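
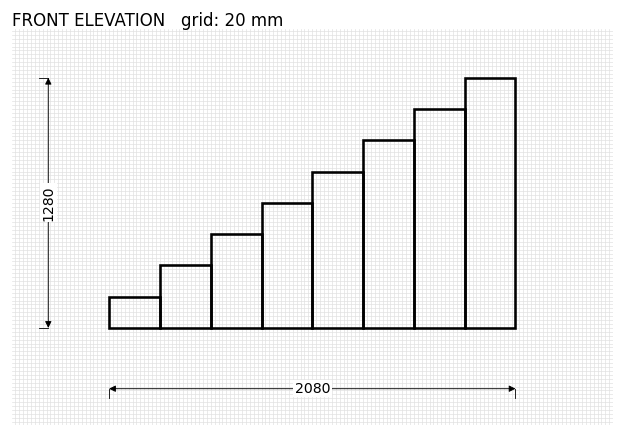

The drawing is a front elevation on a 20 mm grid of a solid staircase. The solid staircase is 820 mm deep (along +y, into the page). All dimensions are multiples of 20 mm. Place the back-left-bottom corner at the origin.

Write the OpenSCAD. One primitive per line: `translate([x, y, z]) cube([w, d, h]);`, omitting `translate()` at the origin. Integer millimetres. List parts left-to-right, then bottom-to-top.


cube([260, 820, 160]);
translate([260, 0, 0]) cube([260, 820, 320]);
translate([520, 0, 0]) cube([260, 820, 480]);
translate([780, 0, 0]) cube([260, 820, 640]);
translate([1040, 0, 0]) cube([260, 820, 800]);
translate([1300, 0, 0]) cube([260, 820, 960]);
translate([1560, 0, 0]) cube([260, 820, 1120]);
translate([1820, 0, 0]) cube([260, 820, 1280]);


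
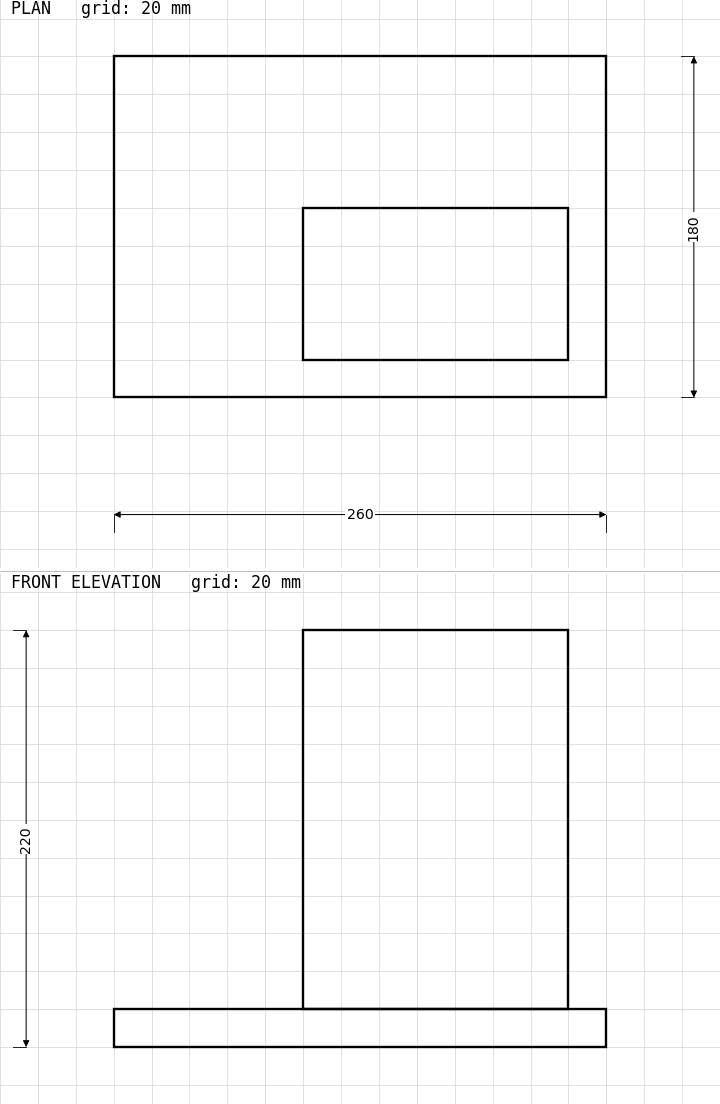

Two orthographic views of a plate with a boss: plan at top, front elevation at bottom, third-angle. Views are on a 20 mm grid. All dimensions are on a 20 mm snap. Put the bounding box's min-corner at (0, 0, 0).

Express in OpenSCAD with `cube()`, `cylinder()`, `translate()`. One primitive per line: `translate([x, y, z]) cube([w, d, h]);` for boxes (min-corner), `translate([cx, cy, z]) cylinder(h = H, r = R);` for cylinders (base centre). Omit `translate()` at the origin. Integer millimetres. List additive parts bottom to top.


cube([260, 180, 20]);
translate([100, 20, 20]) cube([140, 80, 200]);


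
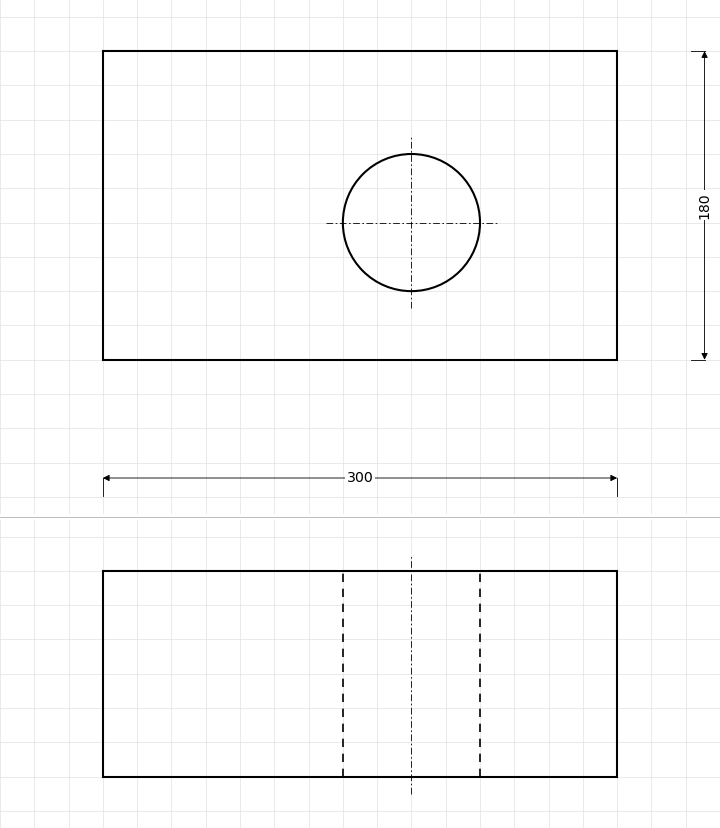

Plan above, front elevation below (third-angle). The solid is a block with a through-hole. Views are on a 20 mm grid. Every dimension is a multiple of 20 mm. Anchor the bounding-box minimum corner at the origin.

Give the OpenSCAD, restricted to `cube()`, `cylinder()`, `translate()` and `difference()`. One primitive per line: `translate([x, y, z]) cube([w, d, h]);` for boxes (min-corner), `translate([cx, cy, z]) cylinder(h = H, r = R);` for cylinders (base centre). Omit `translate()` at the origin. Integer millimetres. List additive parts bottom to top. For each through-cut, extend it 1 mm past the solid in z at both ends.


difference() {
  cube([300, 180, 120]);
  translate([180, 80, -1]) cylinder(h = 122, r = 40);
}


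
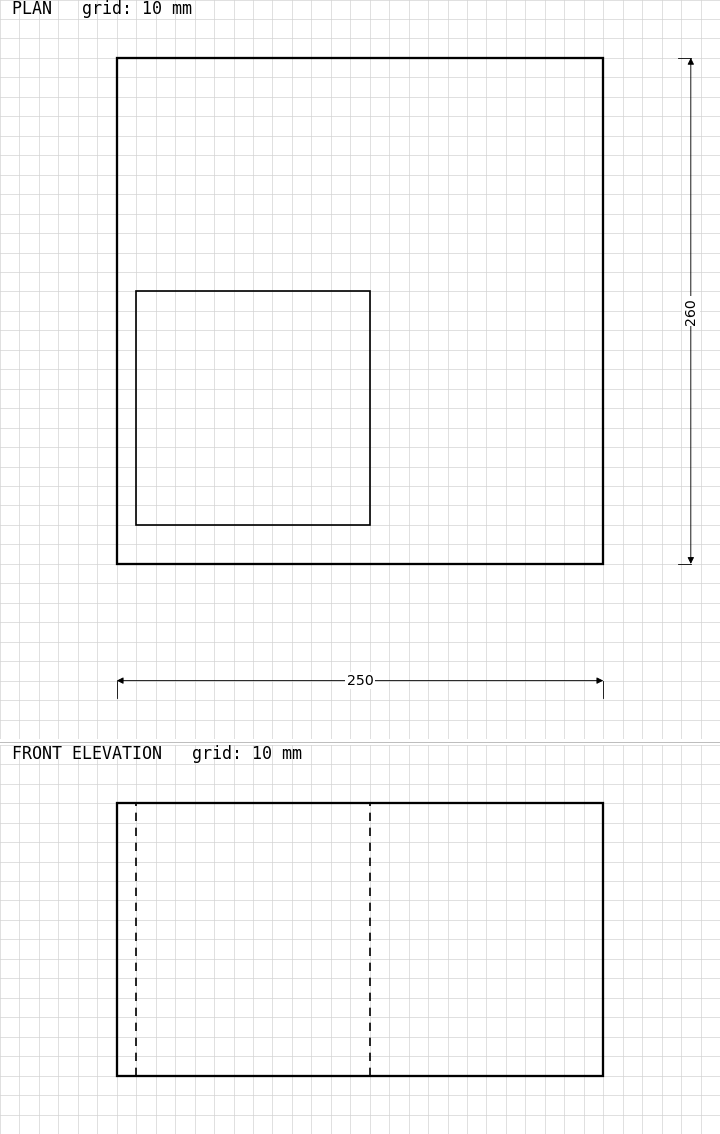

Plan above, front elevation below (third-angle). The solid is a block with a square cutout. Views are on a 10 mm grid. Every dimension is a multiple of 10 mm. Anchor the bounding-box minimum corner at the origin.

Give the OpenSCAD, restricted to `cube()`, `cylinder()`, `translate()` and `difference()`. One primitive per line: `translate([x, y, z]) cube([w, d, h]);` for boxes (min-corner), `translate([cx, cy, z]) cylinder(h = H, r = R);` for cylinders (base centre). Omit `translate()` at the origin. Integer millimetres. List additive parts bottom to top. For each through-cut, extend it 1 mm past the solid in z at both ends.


difference() {
  cube([250, 260, 140]);
  translate([10, 20, -1]) cube([120, 120, 142]);
}


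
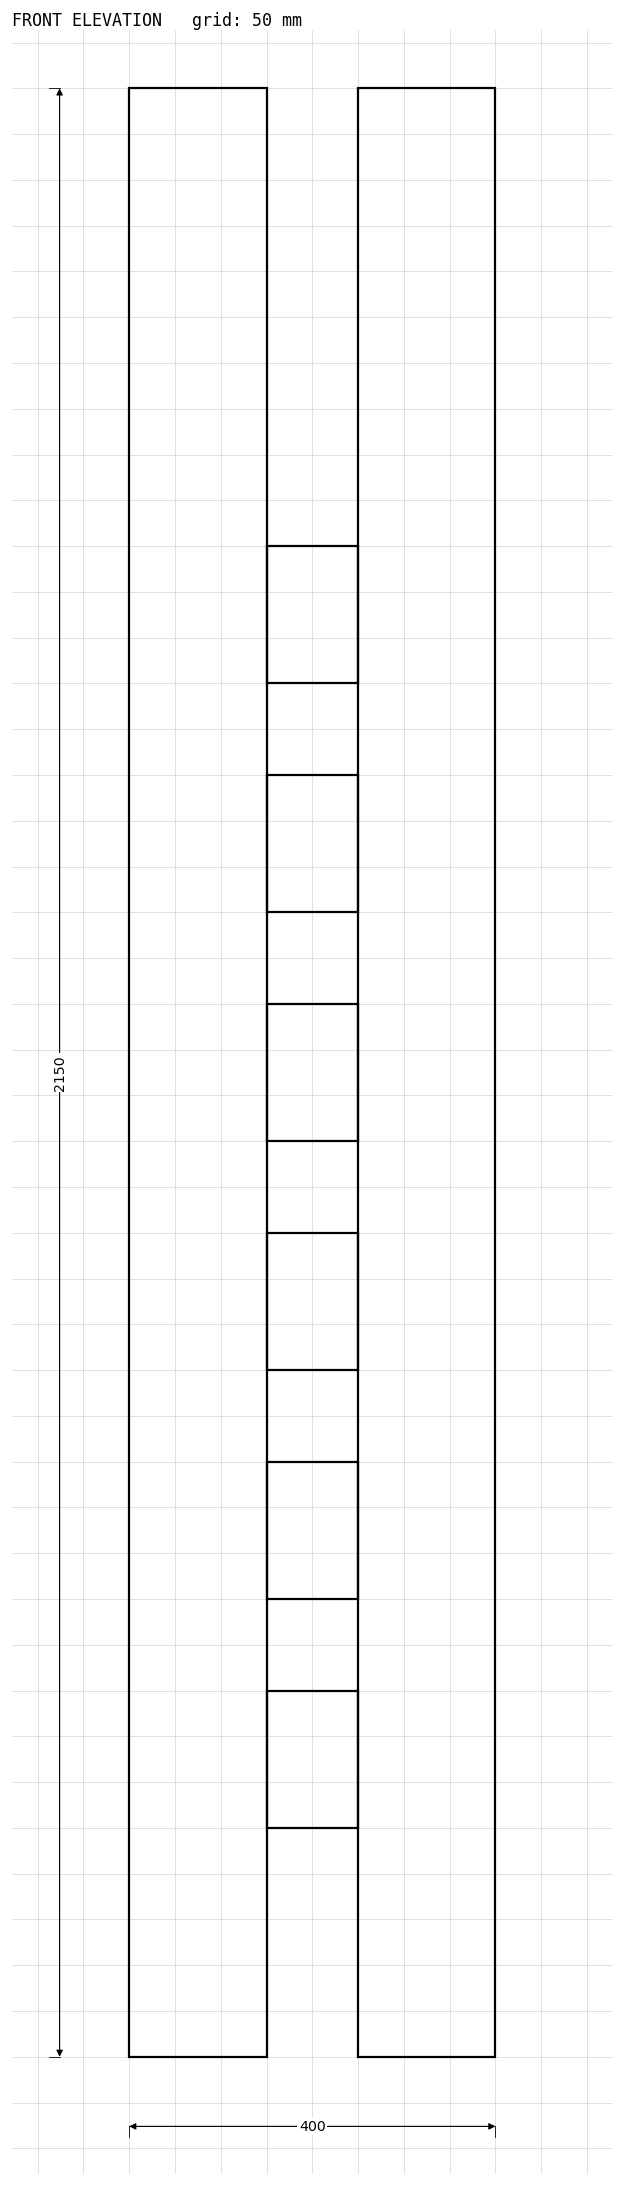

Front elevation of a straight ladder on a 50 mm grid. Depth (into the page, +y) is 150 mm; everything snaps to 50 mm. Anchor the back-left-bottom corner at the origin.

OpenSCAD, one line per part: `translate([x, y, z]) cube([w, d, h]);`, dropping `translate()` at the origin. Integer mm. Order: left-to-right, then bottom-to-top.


cube([150, 150, 2150]);
translate([150, 0, 250]) cube([100, 150, 150]);
translate([150, 0, 500]) cube([100, 150, 150]);
translate([150, 0, 750]) cube([100, 150, 150]);
translate([150, 0, 1000]) cube([100, 150, 150]);
translate([150, 0, 1250]) cube([100, 150, 150]);
translate([150, 0, 1500]) cube([100, 150, 150]);
translate([250, 0, 0]) cube([150, 150, 2150]);


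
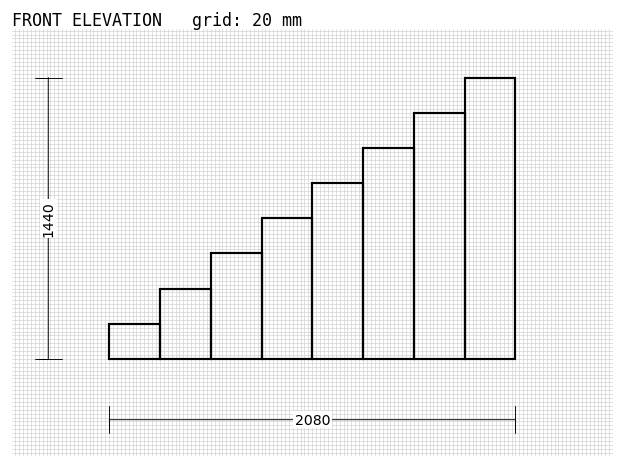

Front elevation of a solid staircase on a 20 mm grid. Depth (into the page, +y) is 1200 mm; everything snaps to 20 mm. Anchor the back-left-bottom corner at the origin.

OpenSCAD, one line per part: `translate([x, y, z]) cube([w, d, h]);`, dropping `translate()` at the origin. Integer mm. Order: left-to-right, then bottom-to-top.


cube([260, 1200, 180]);
translate([260, 0, 0]) cube([260, 1200, 360]);
translate([520, 0, 0]) cube([260, 1200, 540]);
translate([780, 0, 0]) cube([260, 1200, 720]);
translate([1040, 0, 0]) cube([260, 1200, 900]);
translate([1300, 0, 0]) cube([260, 1200, 1080]);
translate([1560, 0, 0]) cube([260, 1200, 1260]);
translate([1820, 0, 0]) cube([260, 1200, 1440]);


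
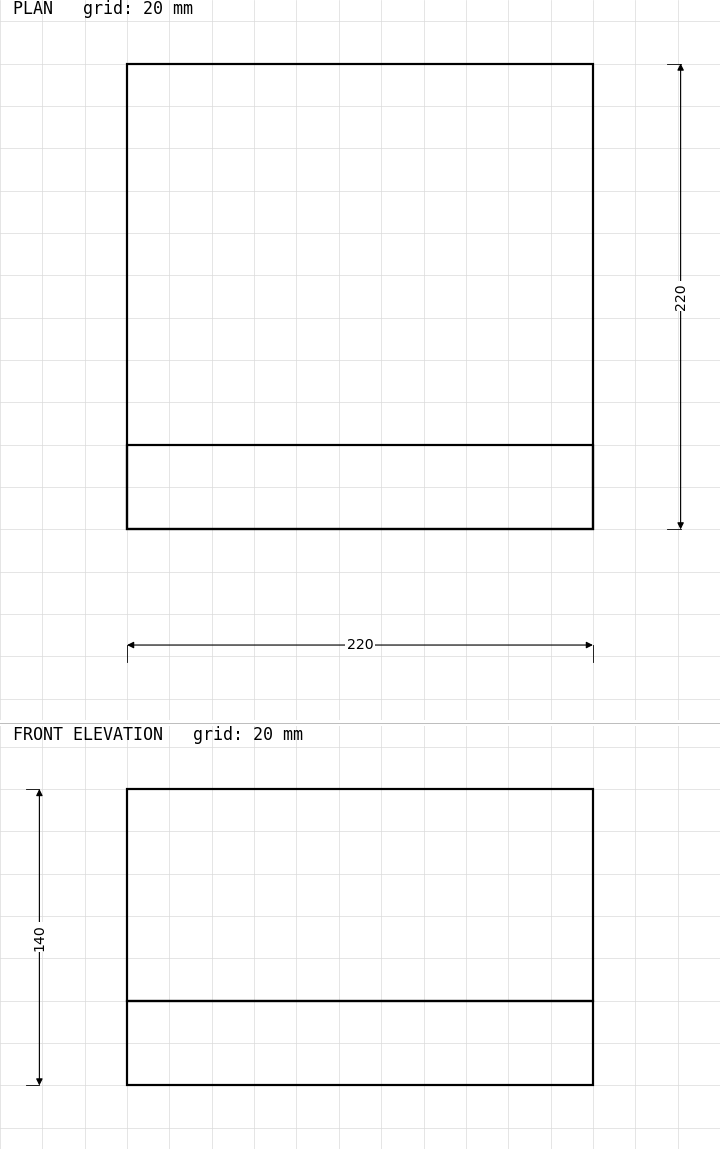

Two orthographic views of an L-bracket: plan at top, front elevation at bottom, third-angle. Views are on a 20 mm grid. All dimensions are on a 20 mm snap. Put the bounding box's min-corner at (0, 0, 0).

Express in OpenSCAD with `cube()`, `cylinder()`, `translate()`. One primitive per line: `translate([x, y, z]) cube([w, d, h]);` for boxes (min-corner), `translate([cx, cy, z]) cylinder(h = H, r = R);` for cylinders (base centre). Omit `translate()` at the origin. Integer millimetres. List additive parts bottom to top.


cube([220, 220, 40]);
translate([0, 0, 40]) cube([220, 40, 100]);


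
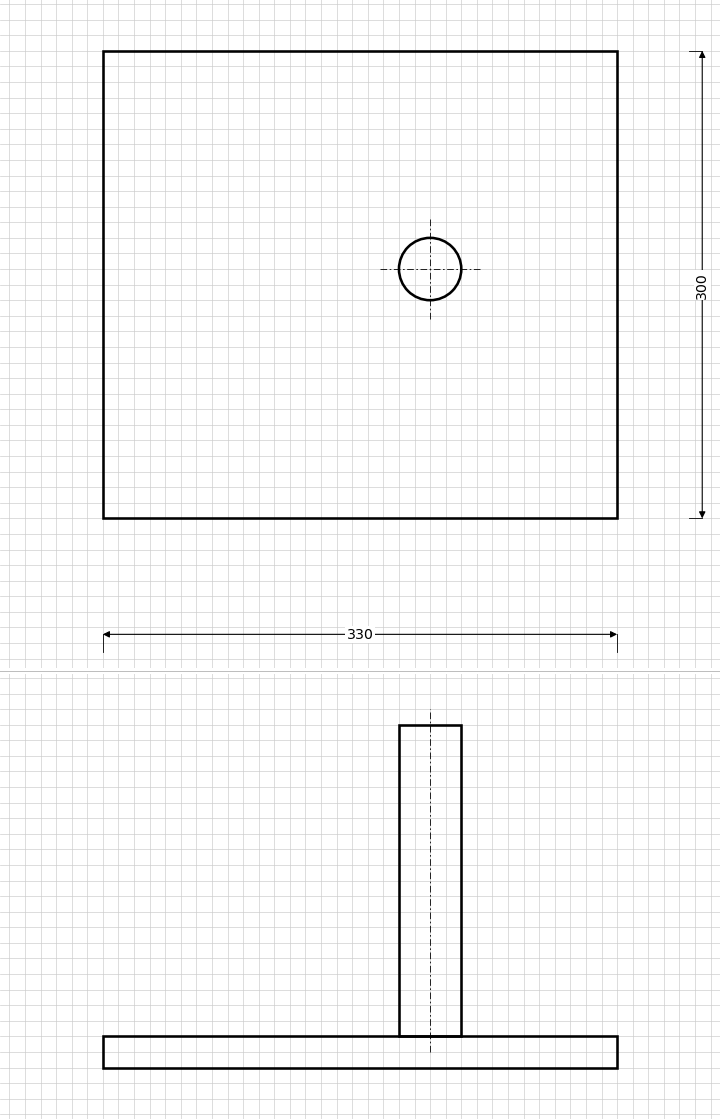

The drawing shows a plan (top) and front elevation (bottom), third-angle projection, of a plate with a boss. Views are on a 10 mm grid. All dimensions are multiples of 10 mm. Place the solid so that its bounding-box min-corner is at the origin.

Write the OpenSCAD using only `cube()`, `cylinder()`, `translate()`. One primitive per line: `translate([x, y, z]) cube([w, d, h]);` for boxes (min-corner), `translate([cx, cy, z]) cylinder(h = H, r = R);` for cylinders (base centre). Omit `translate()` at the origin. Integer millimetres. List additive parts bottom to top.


cube([330, 300, 20]);
translate([210, 160, 20]) cylinder(h = 200, r = 20);


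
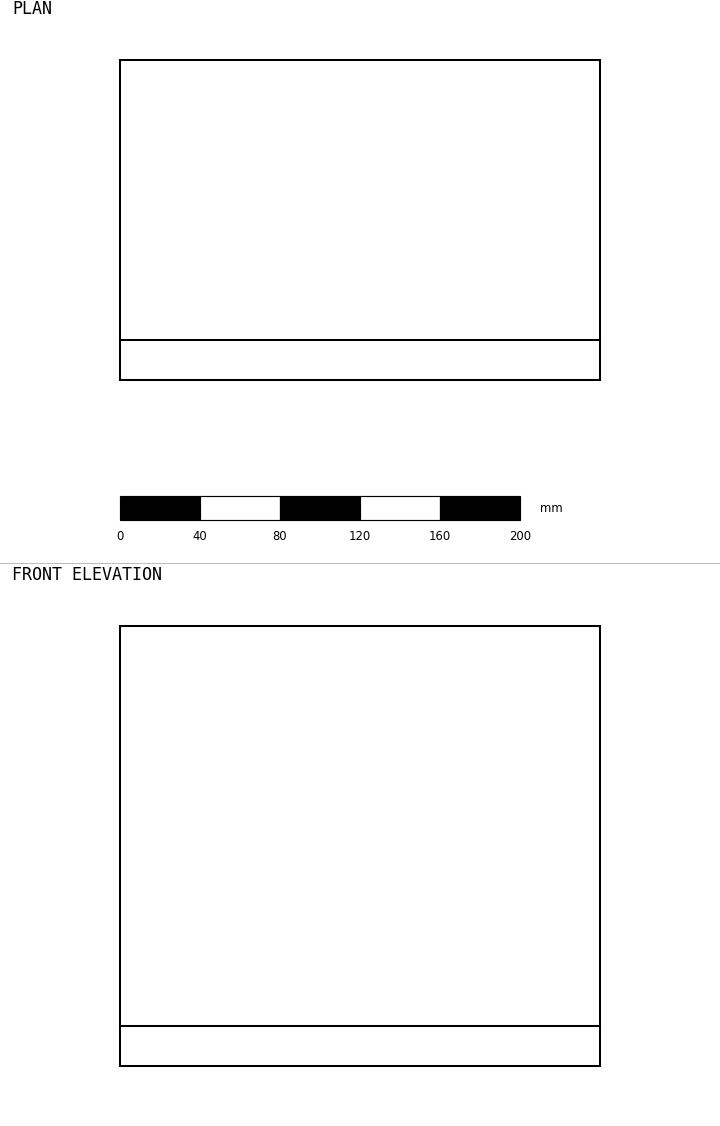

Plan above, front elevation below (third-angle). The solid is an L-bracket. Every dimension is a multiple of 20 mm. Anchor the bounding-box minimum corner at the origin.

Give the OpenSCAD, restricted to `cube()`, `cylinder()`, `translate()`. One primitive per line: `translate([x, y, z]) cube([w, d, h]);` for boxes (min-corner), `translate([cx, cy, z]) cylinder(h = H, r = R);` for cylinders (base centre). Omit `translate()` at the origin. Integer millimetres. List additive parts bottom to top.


cube([240, 160, 20]);
translate([0, 0, 20]) cube([240, 20, 200]);


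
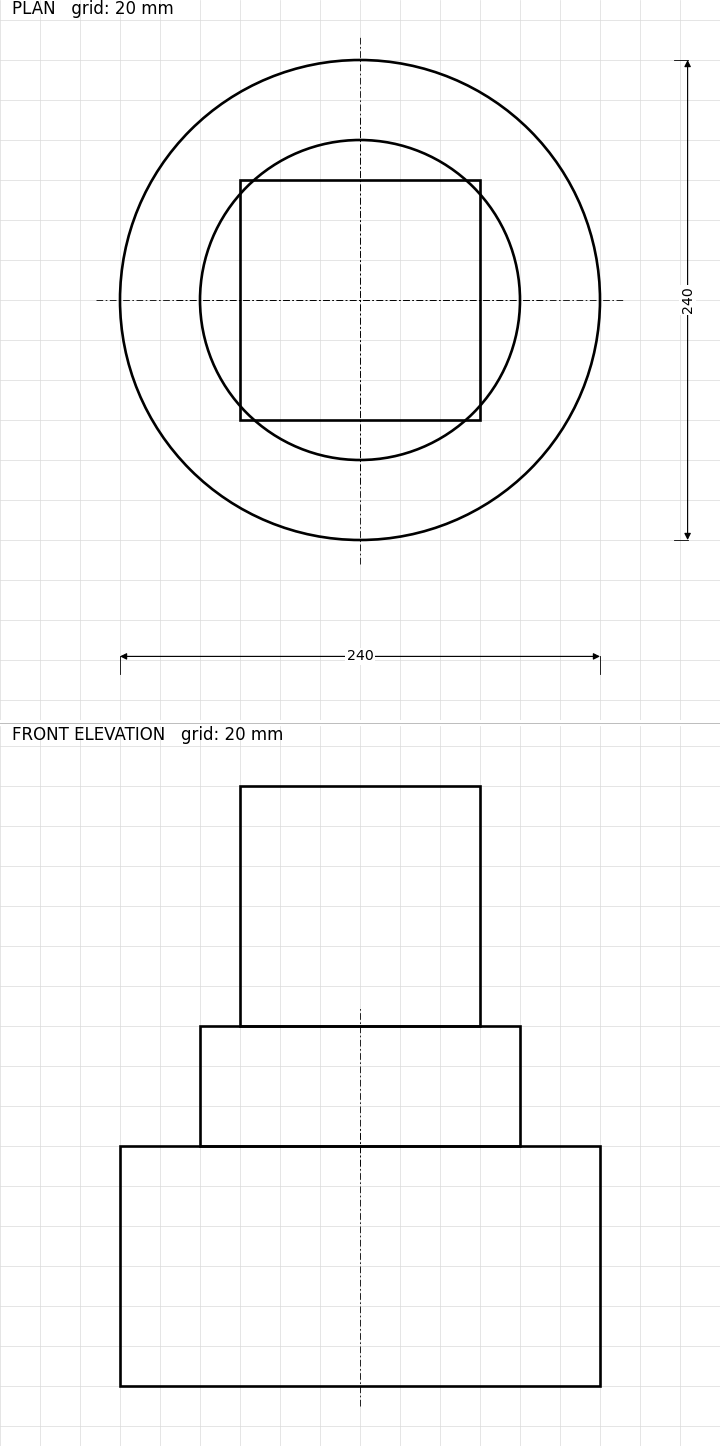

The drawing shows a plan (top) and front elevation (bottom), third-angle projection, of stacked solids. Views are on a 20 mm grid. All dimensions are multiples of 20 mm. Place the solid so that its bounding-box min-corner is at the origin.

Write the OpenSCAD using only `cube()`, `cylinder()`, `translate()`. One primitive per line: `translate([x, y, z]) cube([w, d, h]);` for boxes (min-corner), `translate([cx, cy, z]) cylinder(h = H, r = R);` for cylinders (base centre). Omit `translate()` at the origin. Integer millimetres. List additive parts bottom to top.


translate([120, 120, 0]) cylinder(h = 120, r = 120);
translate([120, 120, 120]) cylinder(h = 60, r = 80);
translate([60, 60, 180]) cube([120, 120, 120]);


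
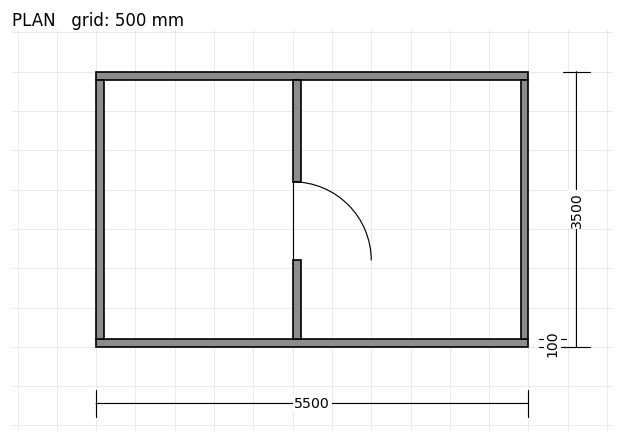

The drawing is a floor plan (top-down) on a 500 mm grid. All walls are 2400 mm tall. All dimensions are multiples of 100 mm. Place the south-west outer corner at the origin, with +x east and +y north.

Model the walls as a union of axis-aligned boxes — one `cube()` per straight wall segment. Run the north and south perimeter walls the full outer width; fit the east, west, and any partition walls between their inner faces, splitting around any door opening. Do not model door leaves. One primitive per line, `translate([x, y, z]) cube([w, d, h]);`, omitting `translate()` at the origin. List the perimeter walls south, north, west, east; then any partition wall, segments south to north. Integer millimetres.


cube([5500, 100, 2400]);
translate([0, 3400, 0]) cube([5500, 100, 2400]);
translate([0, 100, 0]) cube([100, 3300, 2400]);
translate([5400, 100, 0]) cube([100, 3300, 2400]);
translate([2500, 100, 0]) cube([100, 1000, 2400]);
translate([2500, 2100, 0]) cube([100, 1300, 2400]);


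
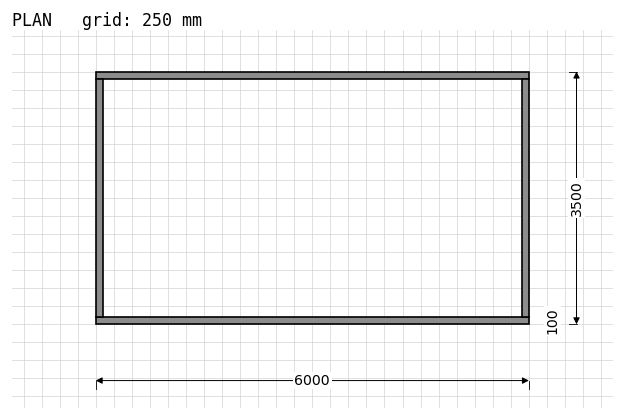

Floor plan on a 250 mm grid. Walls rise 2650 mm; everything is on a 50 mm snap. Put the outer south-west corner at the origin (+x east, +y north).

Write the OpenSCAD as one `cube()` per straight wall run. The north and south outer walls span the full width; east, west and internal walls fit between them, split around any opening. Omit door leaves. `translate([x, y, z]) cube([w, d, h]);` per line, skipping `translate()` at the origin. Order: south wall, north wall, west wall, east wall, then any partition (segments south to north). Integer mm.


cube([6000, 100, 2650]);
translate([0, 3400, 0]) cube([6000, 100, 2650]);
translate([0, 100, 0]) cube([100, 3300, 2650]);
translate([5900, 100, 0]) cube([100, 3300, 2650]);


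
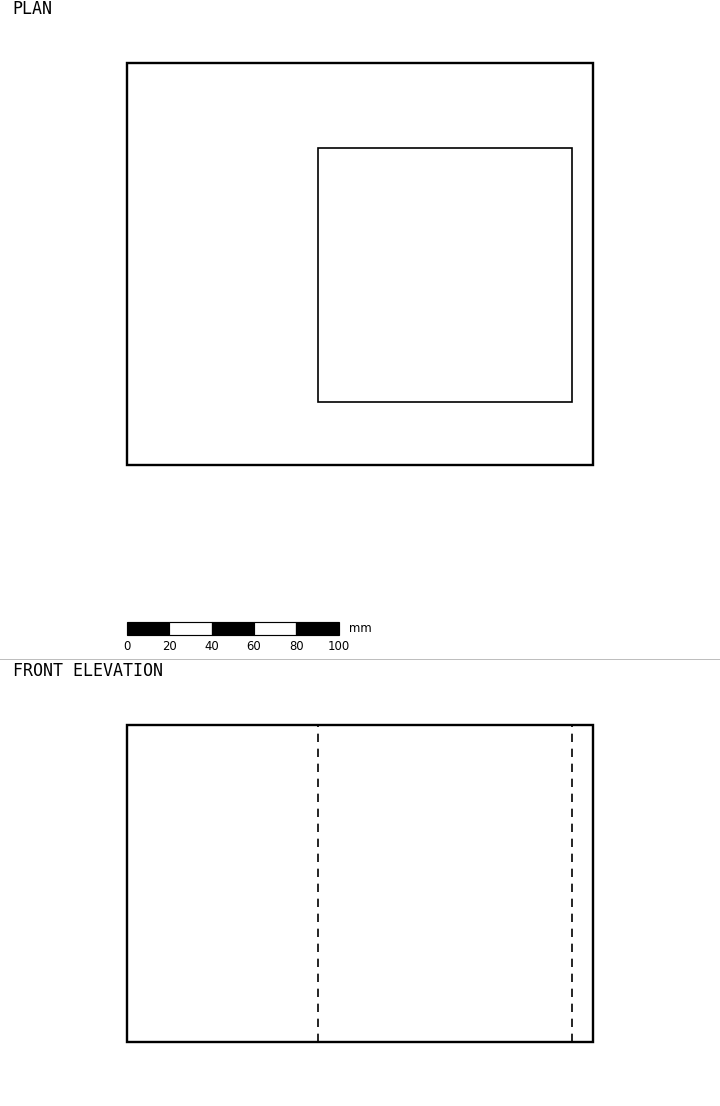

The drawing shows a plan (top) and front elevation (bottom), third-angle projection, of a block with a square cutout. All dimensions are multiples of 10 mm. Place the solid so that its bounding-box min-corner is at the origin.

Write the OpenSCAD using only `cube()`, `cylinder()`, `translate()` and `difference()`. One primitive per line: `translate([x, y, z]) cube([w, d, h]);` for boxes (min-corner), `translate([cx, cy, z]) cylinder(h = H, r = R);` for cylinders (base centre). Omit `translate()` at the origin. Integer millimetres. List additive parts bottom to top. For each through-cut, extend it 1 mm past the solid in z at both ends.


difference() {
  cube([220, 190, 150]);
  translate([90, 30, -1]) cube([120, 120, 152]);
}


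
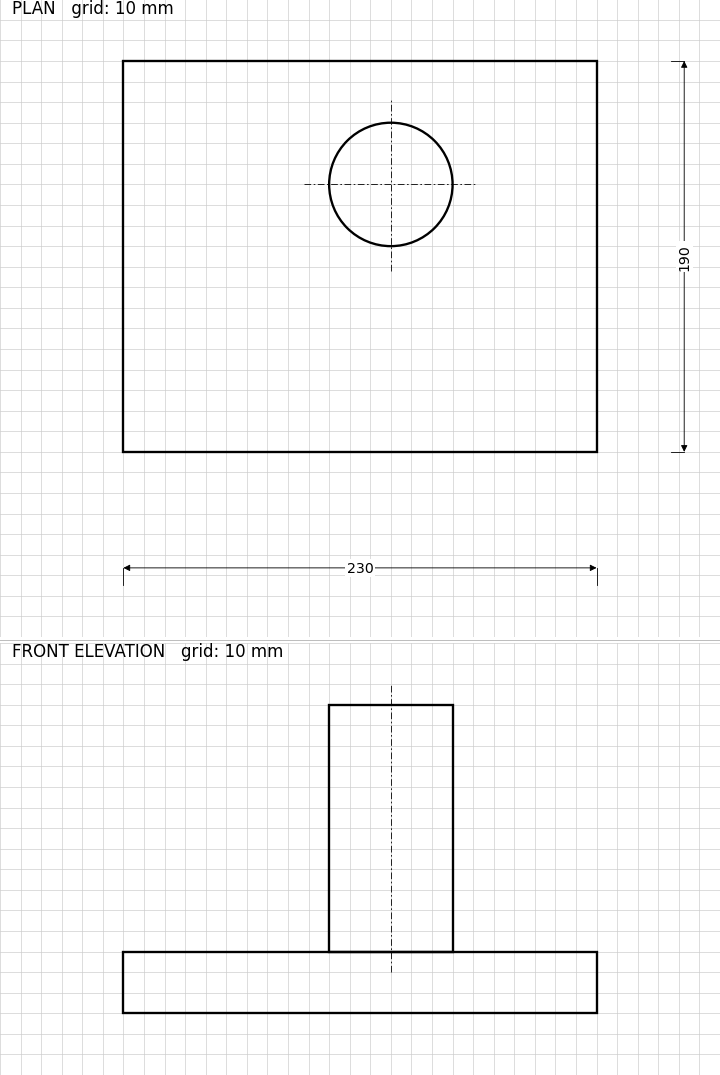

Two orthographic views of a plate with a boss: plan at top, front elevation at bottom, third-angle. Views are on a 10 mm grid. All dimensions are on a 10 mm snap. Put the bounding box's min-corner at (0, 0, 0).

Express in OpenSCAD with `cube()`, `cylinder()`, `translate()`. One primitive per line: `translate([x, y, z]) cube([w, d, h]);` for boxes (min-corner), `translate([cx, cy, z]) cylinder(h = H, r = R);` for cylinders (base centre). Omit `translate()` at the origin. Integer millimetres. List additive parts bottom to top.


cube([230, 190, 30]);
translate([130, 130, 30]) cylinder(h = 120, r = 30);


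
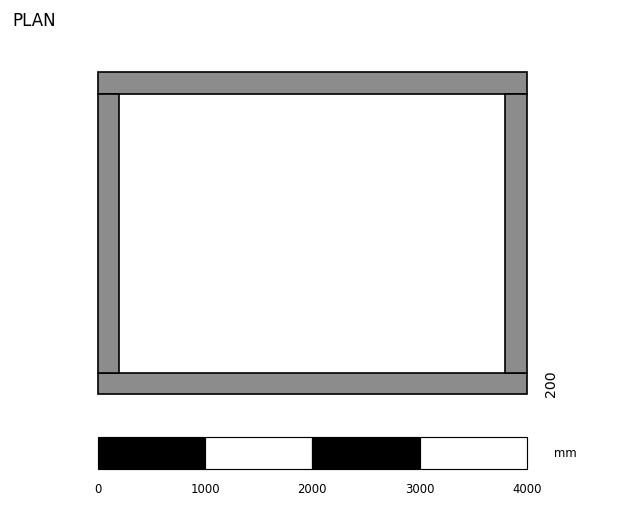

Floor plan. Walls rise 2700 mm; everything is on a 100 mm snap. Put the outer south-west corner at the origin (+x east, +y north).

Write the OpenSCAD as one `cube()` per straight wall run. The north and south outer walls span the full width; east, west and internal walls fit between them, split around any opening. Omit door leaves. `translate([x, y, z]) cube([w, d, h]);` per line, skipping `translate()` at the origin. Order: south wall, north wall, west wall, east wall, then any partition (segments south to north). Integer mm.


cube([4000, 200, 2700]);
translate([0, 2800, 0]) cube([4000, 200, 2700]);
translate([0, 200, 0]) cube([200, 2600, 2700]);
translate([3800, 200, 0]) cube([200, 2600, 2700]);


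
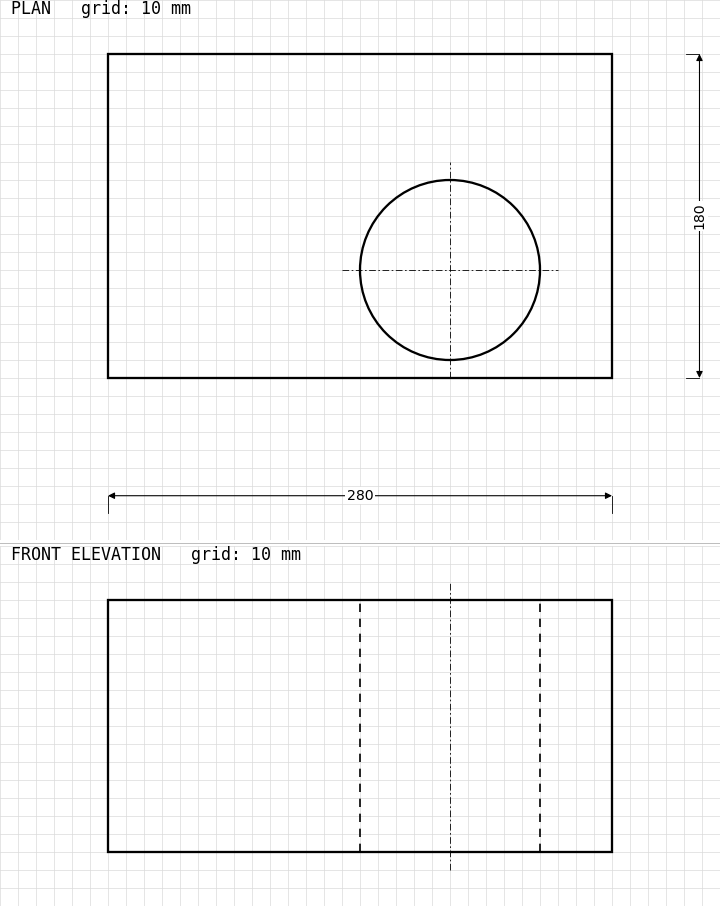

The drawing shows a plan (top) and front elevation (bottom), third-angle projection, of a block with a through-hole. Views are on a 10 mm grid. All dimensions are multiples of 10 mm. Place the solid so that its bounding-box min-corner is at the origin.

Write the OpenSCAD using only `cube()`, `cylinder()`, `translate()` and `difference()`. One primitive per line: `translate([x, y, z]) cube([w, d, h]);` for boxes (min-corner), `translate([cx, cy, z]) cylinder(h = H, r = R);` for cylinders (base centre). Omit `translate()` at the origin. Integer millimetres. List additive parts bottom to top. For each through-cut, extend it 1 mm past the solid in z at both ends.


difference() {
  cube([280, 180, 140]);
  translate([190, 60, -1]) cylinder(h = 142, r = 50);
}


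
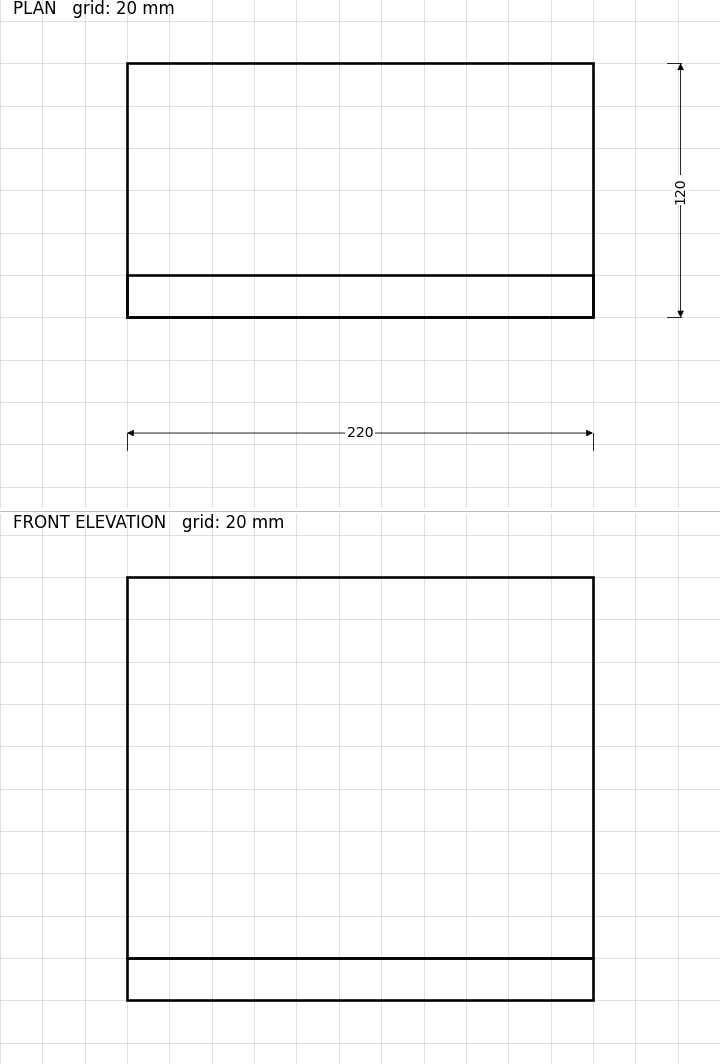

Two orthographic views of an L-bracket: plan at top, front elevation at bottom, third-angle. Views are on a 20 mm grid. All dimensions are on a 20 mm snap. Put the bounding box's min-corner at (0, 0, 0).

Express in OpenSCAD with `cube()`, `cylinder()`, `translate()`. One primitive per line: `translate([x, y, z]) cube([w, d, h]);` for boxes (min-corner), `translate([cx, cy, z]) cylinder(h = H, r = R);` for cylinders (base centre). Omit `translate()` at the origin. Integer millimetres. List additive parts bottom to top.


cube([220, 120, 20]);
translate([0, 0, 20]) cube([220, 20, 180]);


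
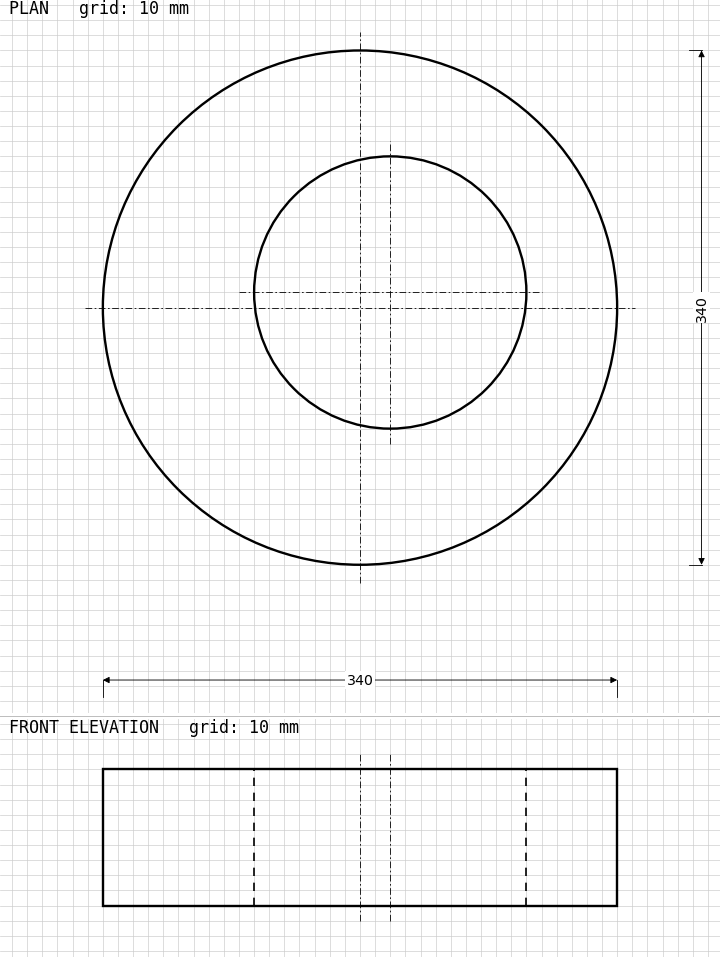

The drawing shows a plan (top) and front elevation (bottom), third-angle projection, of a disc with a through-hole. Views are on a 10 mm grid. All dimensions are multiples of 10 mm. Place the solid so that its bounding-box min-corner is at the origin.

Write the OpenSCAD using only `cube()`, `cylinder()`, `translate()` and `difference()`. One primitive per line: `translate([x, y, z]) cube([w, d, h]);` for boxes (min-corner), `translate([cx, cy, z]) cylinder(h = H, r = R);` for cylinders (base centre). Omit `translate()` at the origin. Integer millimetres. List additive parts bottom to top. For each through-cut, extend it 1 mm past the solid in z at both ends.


difference() {
  translate([170, 170, 0]) cylinder(h = 90, r = 170);
  translate([190, 180, -1]) cylinder(h = 92, r = 90);
}


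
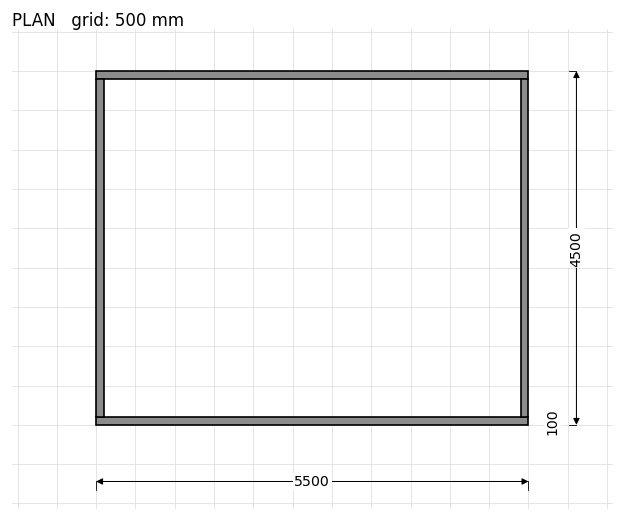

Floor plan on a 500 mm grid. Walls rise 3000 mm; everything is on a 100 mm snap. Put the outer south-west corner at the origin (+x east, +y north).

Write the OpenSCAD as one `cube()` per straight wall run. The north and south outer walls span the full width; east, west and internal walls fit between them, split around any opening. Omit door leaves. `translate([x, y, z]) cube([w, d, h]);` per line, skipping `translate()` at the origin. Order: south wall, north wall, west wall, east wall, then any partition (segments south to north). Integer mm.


cube([5500, 100, 3000]);
translate([0, 4400, 0]) cube([5500, 100, 3000]);
translate([0, 100, 0]) cube([100, 4300, 3000]);
translate([5400, 100, 0]) cube([100, 4300, 3000]);


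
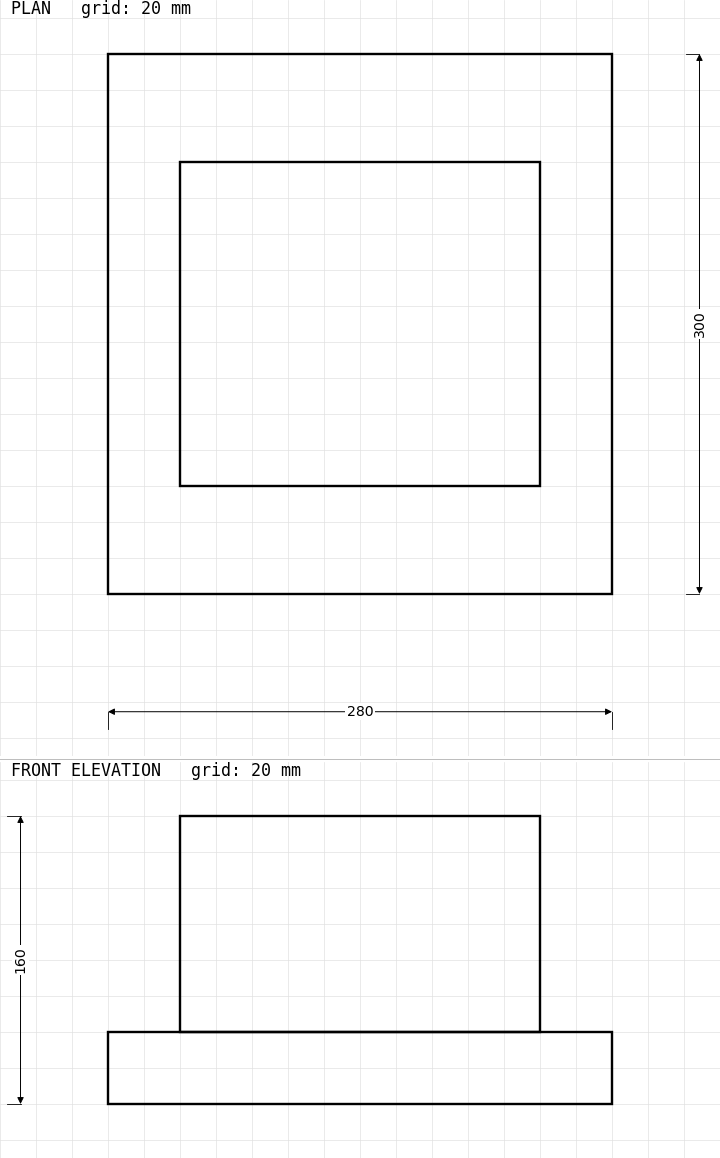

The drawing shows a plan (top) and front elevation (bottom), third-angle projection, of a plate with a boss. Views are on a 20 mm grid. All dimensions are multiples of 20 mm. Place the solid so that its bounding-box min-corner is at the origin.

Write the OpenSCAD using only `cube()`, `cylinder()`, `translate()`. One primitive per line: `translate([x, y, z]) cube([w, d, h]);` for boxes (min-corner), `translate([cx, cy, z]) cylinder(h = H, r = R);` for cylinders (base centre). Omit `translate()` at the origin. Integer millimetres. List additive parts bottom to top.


cube([280, 300, 40]);
translate([40, 60, 40]) cube([200, 180, 120]);


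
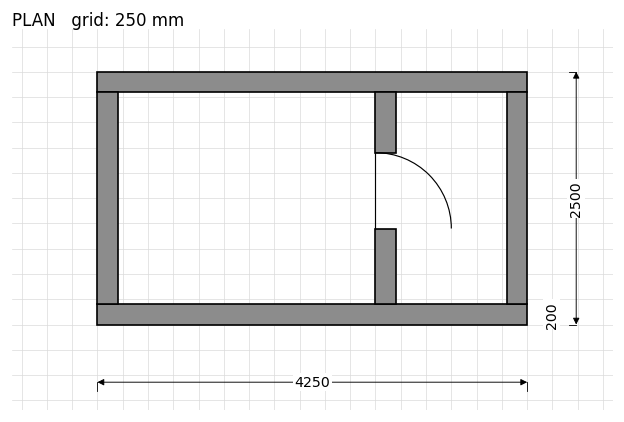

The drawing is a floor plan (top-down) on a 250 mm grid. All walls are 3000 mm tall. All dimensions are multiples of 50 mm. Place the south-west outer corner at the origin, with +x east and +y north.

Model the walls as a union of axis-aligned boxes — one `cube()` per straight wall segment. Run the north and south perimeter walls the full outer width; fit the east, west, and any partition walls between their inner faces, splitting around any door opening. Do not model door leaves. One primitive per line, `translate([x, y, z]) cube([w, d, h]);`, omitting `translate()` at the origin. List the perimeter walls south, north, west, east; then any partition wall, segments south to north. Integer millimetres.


cube([4250, 200, 3000]);
translate([0, 2300, 0]) cube([4250, 200, 3000]);
translate([0, 200, 0]) cube([200, 2100, 3000]);
translate([4050, 200, 0]) cube([200, 2100, 3000]);
translate([2750, 200, 0]) cube([200, 750, 3000]);
translate([2750, 1700, 0]) cube([200, 600, 3000]);


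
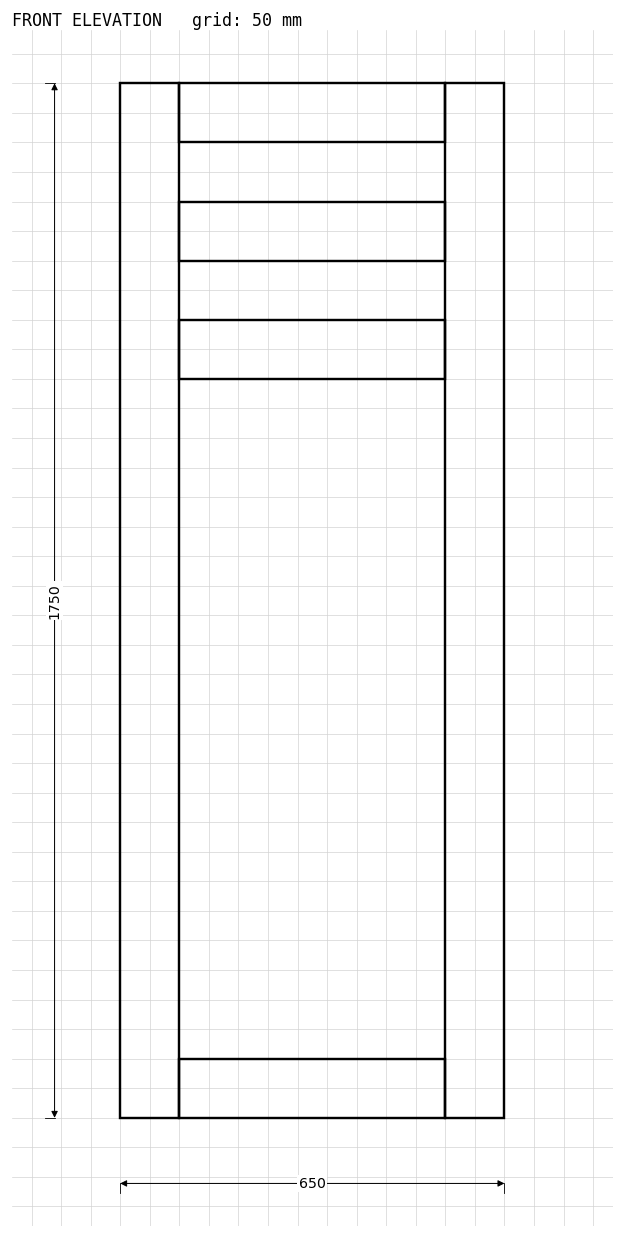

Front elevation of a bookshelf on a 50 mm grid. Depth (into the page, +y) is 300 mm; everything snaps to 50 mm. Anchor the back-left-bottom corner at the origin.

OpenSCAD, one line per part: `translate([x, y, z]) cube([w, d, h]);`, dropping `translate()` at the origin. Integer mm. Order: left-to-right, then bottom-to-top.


cube([100, 300, 1750]);
translate([100, 0, 0]) cube([450, 300, 100]);
translate([100, 0, 1250]) cube([450, 300, 100]);
translate([100, 0, 1450]) cube([450, 300, 100]);
translate([100, 0, 1650]) cube([450, 300, 100]);
translate([550, 0, 0]) cube([100, 300, 1750]);


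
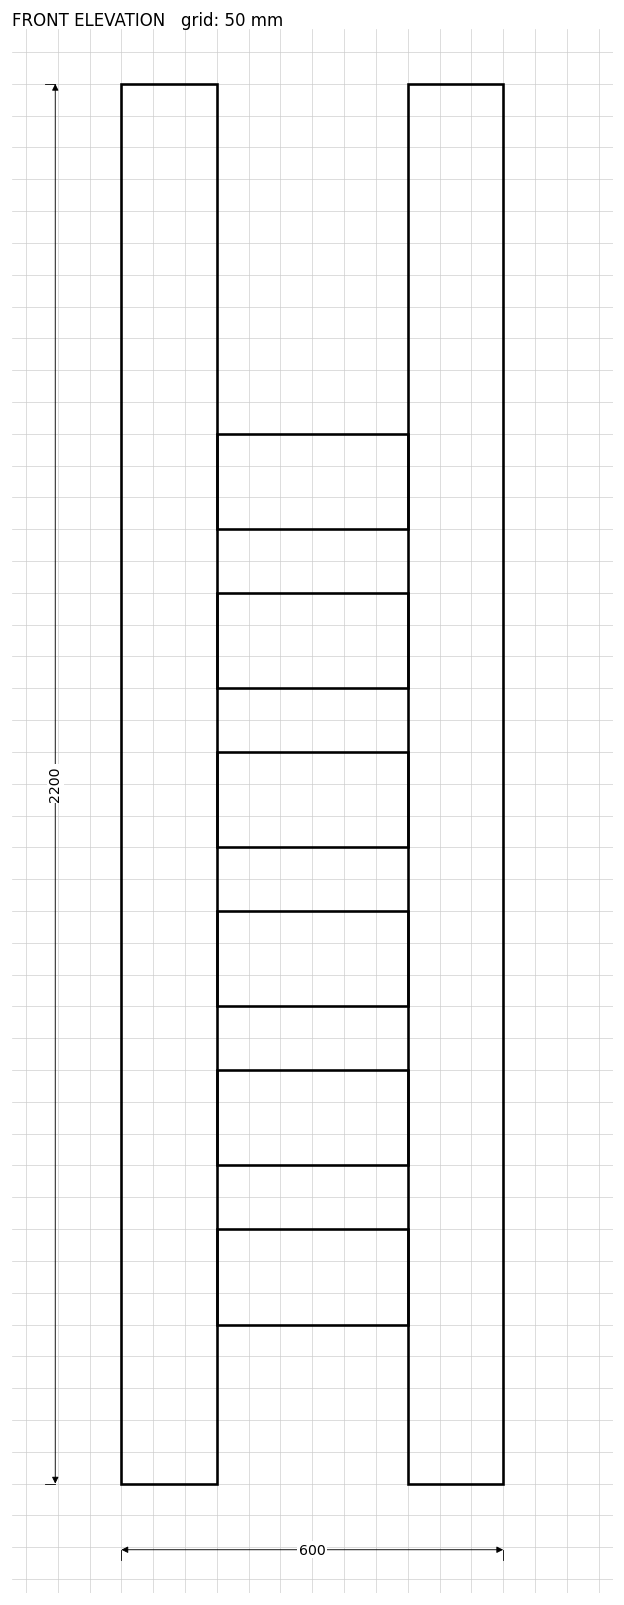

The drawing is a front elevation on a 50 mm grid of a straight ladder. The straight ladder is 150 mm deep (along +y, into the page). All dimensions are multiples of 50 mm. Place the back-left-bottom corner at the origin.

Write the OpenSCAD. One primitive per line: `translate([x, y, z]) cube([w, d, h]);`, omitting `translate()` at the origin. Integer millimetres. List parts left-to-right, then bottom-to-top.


cube([150, 150, 2200]);
translate([150, 0, 250]) cube([300, 150, 150]);
translate([150, 0, 500]) cube([300, 150, 150]);
translate([150, 0, 750]) cube([300, 150, 150]);
translate([150, 0, 1000]) cube([300, 150, 150]);
translate([150, 0, 1250]) cube([300, 150, 150]);
translate([150, 0, 1500]) cube([300, 150, 150]);
translate([450, 0, 0]) cube([150, 150, 2200]);


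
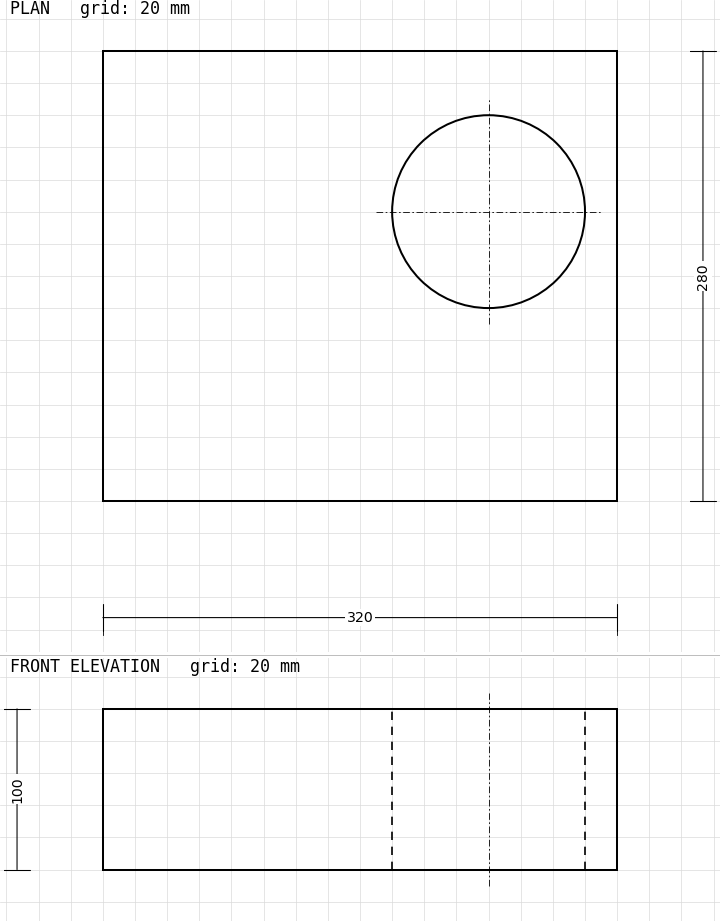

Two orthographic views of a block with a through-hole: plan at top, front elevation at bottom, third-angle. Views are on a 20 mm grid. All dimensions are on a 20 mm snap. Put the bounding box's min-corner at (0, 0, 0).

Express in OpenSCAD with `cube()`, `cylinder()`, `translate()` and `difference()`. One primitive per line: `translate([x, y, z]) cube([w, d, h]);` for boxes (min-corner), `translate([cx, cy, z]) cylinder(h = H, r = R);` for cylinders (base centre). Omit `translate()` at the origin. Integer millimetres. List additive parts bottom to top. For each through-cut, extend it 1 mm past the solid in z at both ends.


difference() {
  cube([320, 280, 100]);
  translate([240, 180, -1]) cylinder(h = 102, r = 60);
}


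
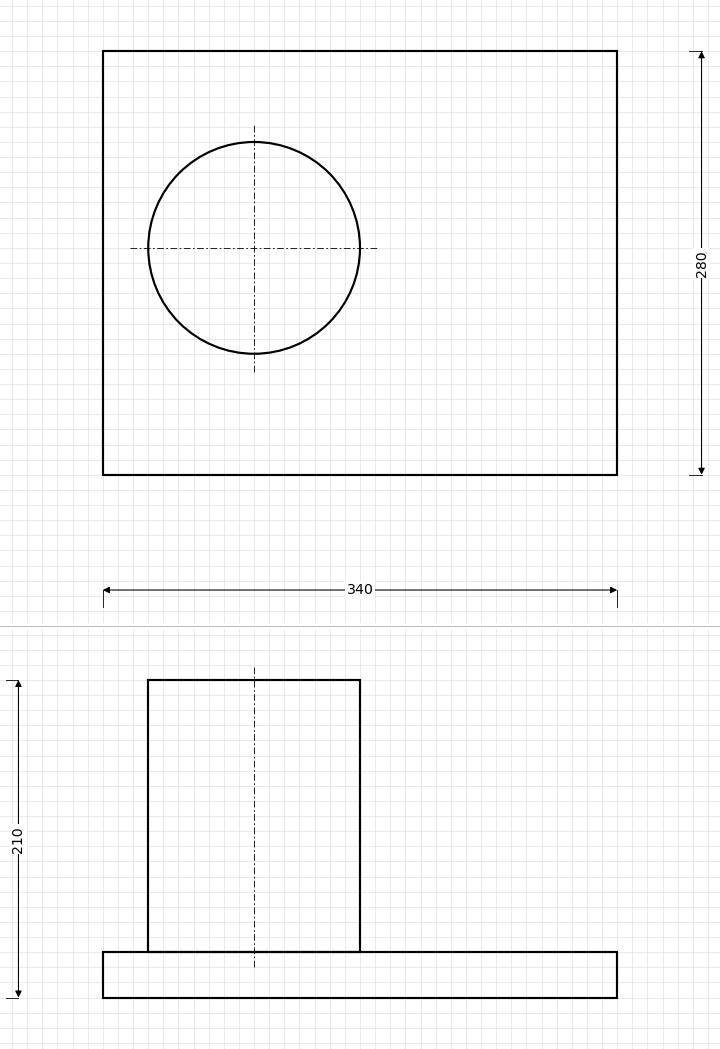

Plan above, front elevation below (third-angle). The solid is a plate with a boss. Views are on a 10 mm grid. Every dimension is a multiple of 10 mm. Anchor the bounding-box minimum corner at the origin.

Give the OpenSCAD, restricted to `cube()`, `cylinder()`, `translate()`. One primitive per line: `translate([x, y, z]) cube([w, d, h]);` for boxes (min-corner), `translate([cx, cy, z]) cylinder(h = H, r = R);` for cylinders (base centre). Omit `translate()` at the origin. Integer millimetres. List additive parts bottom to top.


cube([340, 280, 30]);
translate([100, 150, 30]) cylinder(h = 180, r = 70);


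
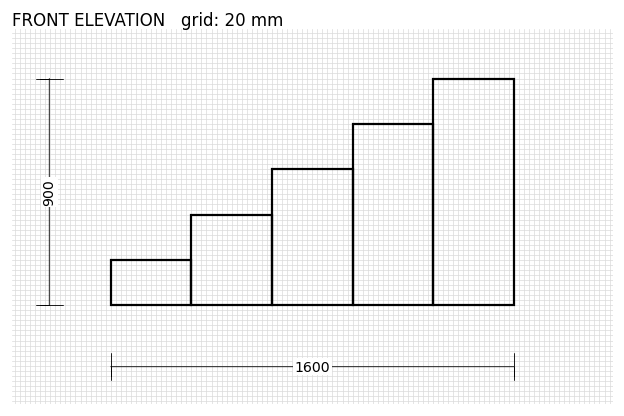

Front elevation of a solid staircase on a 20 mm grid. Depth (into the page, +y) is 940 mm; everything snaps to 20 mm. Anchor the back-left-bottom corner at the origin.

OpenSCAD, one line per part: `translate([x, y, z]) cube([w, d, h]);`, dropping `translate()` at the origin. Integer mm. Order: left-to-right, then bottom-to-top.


cube([320, 940, 180]);
translate([320, 0, 0]) cube([320, 940, 360]);
translate([640, 0, 0]) cube([320, 940, 540]);
translate([960, 0, 0]) cube([320, 940, 720]);
translate([1280, 0, 0]) cube([320, 940, 900]);


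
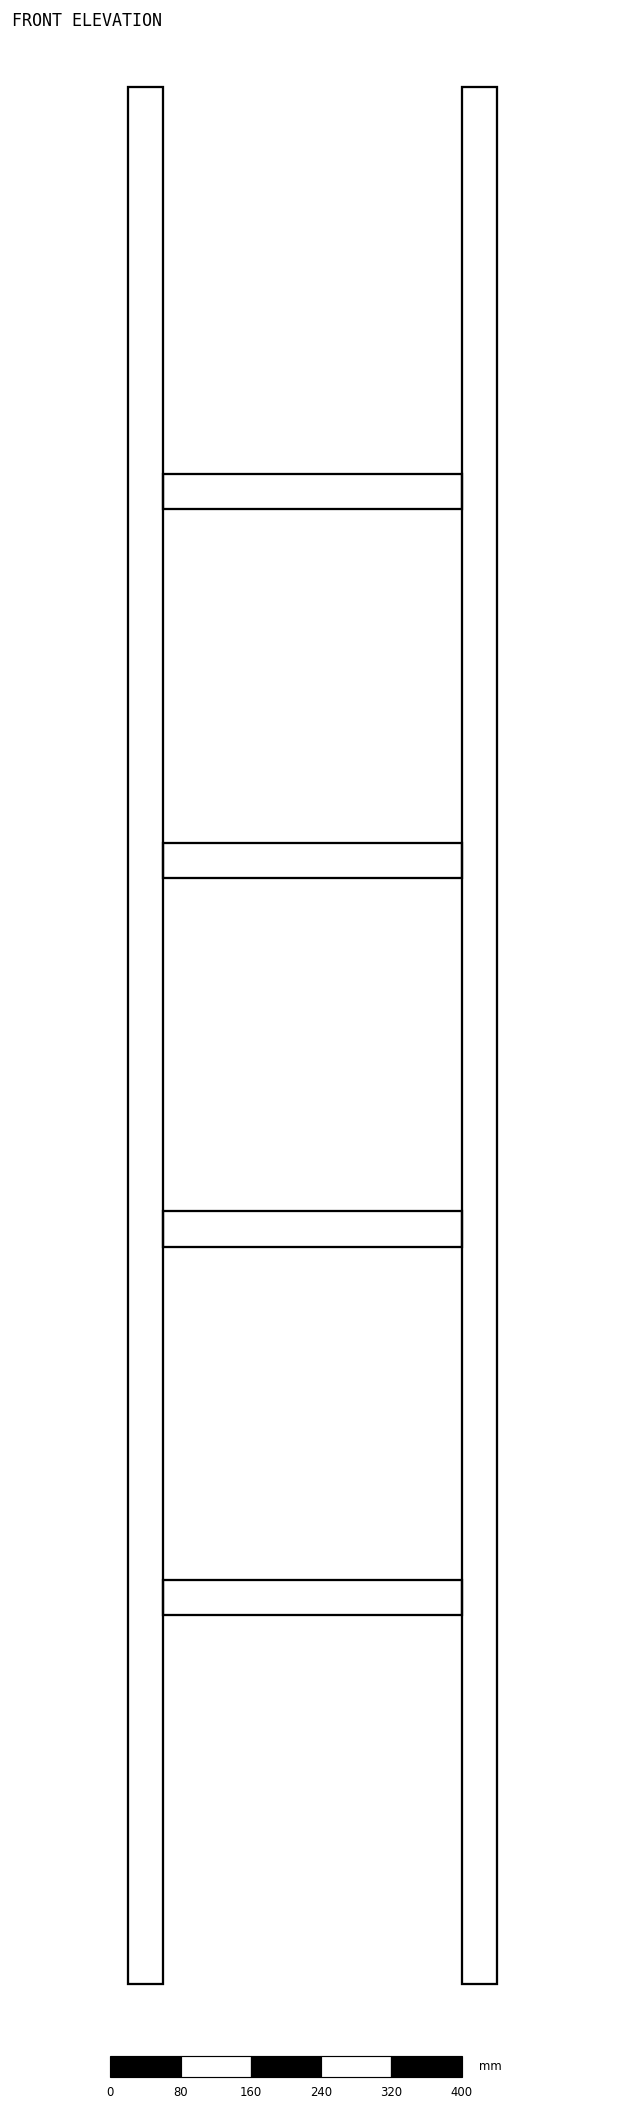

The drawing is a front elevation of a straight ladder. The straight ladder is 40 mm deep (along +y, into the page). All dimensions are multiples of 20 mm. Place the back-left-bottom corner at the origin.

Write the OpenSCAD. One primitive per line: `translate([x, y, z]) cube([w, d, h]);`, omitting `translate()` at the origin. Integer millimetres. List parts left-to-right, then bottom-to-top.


cube([40, 40, 2160]);
translate([40, 0, 420]) cube([340, 40, 40]);
translate([40, 0, 840]) cube([340, 40, 40]);
translate([40, 0, 1260]) cube([340, 40, 40]);
translate([40, 0, 1680]) cube([340, 40, 40]);
translate([380, 0, 0]) cube([40, 40, 2160]);


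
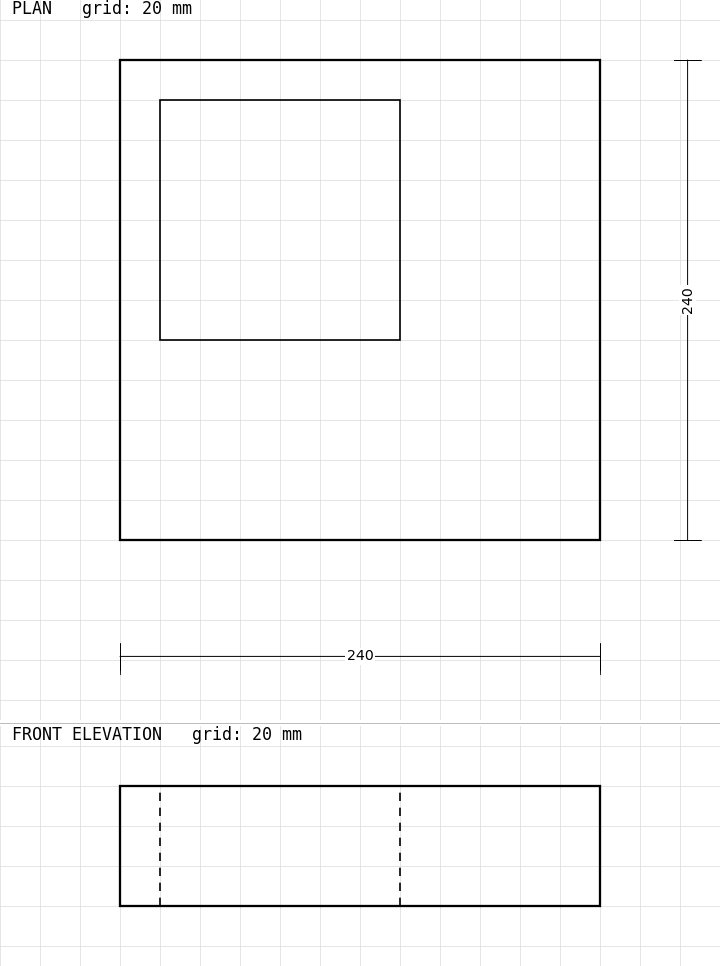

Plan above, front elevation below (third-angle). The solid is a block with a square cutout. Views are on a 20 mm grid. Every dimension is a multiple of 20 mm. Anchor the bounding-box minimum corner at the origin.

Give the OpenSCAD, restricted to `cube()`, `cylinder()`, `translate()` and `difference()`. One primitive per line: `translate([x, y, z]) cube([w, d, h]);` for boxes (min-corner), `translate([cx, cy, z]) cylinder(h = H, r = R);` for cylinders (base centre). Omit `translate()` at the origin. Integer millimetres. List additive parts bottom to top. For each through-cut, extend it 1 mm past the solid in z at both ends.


difference() {
  cube([240, 240, 60]);
  translate([20, 100, -1]) cube([120, 120, 62]);
}


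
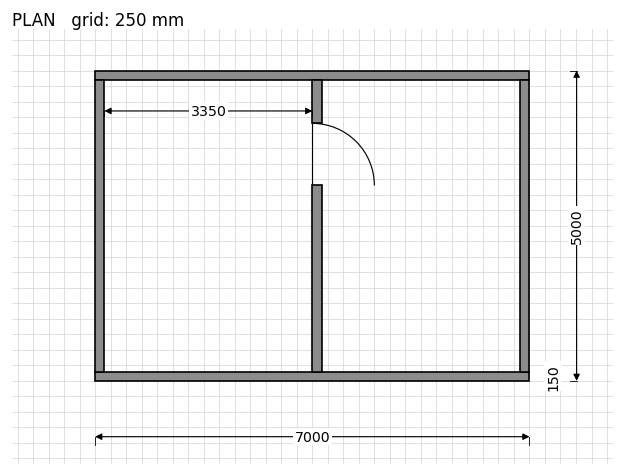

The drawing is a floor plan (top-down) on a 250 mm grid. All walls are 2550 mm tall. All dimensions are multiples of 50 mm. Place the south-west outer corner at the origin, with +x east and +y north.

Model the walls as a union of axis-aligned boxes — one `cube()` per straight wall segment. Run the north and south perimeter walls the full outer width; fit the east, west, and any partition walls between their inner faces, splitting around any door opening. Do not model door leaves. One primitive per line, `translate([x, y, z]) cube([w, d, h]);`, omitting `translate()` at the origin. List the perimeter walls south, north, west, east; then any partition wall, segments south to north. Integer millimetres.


cube([7000, 150, 2550]);
translate([0, 4850, 0]) cube([7000, 150, 2550]);
translate([0, 150, 0]) cube([150, 4700, 2550]);
translate([6850, 150, 0]) cube([150, 4700, 2550]);
translate([3500, 150, 0]) cube([150, 3000, 2550]);
translate([3500, 4150, 0]) cube([150, 700, 2550]);


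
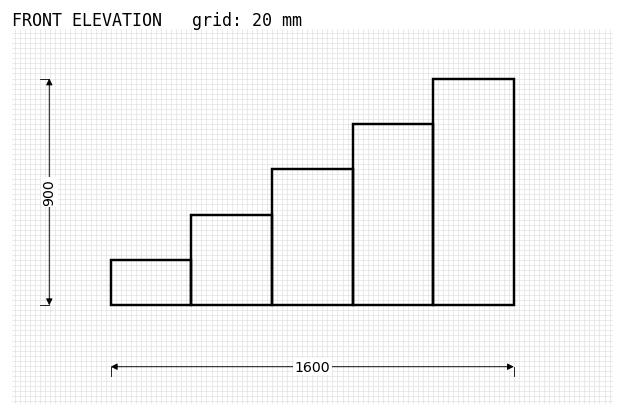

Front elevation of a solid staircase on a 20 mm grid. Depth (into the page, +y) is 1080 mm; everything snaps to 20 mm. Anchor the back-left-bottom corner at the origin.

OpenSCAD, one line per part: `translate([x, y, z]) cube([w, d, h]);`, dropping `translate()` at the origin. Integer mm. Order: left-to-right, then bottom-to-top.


cube([320, 1080, 180]);
translate([320, 0, 0]) cube([320, 1080, 360]);
translate([640, 0, 0]) cube([320, 1080, 540]);
translate([960, 0, 0]) cube([320, 1080, 720]);
translate([1280, 0, 0]) cube([320, 1080, 900]);


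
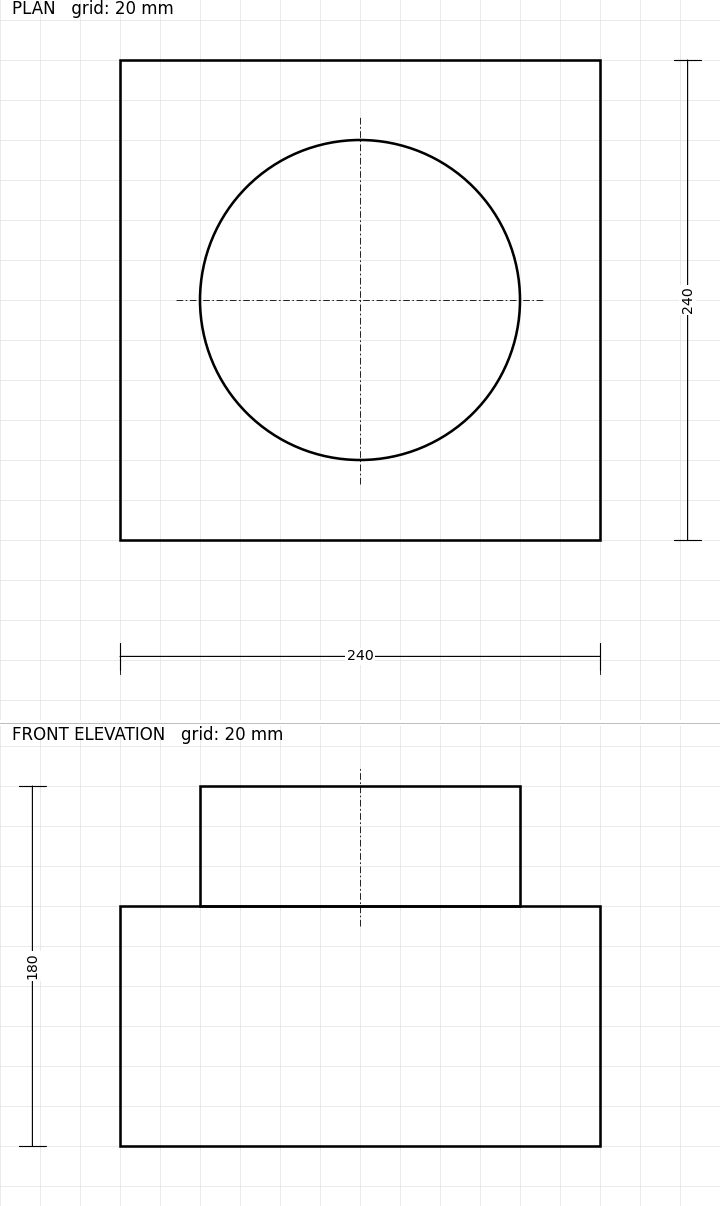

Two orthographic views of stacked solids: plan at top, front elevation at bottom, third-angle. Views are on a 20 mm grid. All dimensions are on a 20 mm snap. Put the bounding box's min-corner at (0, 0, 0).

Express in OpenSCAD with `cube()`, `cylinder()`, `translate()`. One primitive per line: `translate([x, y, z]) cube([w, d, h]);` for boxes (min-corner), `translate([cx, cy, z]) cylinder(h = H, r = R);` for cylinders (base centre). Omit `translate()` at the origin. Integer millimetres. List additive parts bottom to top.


cube([240, 240, 120]);
translate([120, 120, 120]) cylinder(h = 60, r = 80);


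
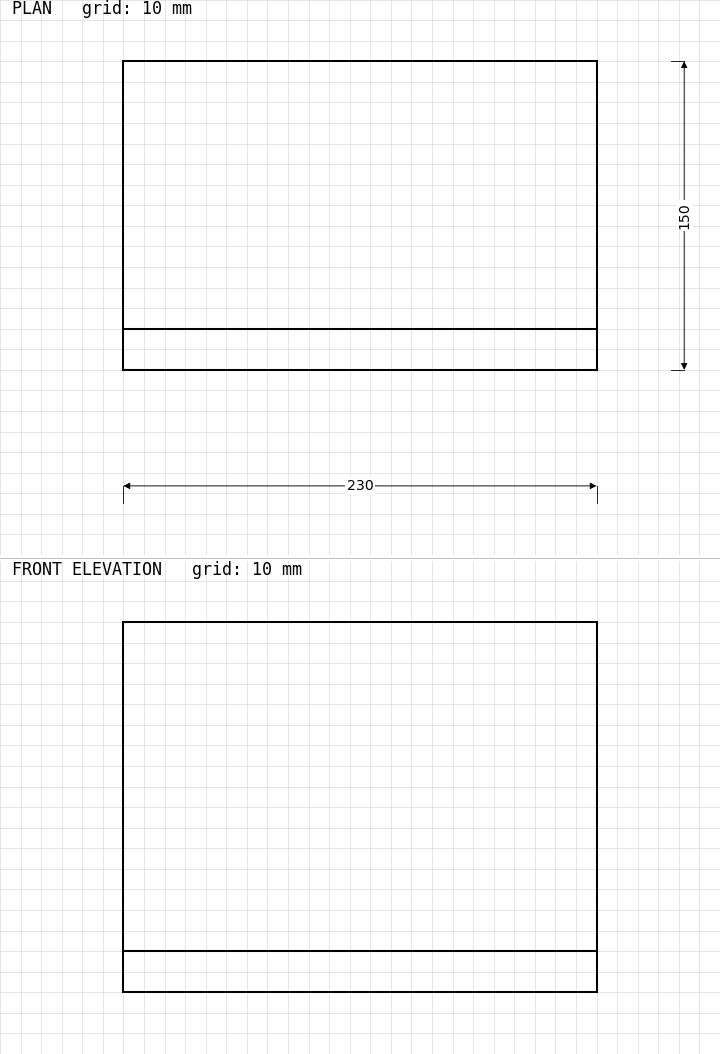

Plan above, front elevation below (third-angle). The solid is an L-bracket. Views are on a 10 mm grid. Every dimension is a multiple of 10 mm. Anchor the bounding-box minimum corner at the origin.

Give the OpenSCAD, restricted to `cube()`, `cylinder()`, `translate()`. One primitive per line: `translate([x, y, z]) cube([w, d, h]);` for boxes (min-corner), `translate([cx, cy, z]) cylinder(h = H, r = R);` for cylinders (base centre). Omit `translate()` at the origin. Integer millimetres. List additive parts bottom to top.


cube([230, 150, 20]);
translate([0, 0, 20]) cube([230, 20, 160]);


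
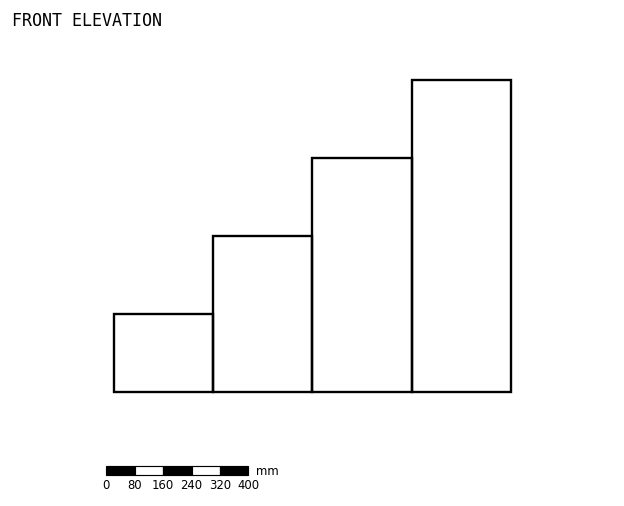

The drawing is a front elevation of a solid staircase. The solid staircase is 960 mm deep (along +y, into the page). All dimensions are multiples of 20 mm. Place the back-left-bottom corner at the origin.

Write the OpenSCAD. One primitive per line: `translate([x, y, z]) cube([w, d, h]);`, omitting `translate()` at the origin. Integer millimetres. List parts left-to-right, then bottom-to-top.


cube([280, 960, 220]);
translate([280, 0, 0]) cube([280, 960, 440]);
translate([560, 0, 0]) cube([280, 960, 660]);
translate([840, 0, 0]) cube([280, 960, 880]);


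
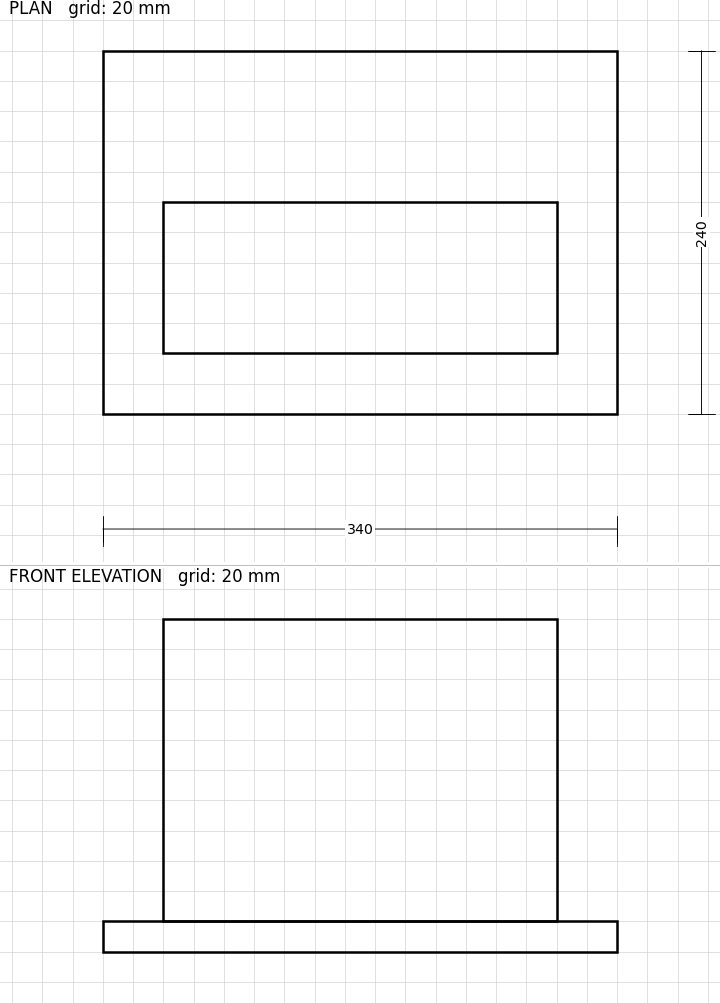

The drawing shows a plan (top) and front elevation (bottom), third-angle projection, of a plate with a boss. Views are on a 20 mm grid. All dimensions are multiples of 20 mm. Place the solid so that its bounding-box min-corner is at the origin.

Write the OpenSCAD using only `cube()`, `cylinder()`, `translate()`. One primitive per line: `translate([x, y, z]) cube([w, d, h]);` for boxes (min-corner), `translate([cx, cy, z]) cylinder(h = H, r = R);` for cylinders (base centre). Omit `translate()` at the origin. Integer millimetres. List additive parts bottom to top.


cube([340, 240, 20]);
translate([40, 40, 20]) cube([260, 100, 200]);
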